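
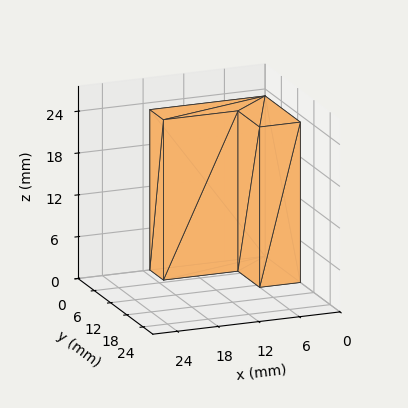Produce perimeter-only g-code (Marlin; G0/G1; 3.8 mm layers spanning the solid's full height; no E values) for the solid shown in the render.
Reading the render: the shape is an L-shaped prism: outer 17 × 13 mm, arm thicknesses ≈ 5 mm (horizontal) and 6 mm (vertical), extruded 23 mm in z (dimensions read to the nearest mm from the axis ticks). For the g-code, the solid's height is divided into equal slices at the stated Δz and each level perimeter traced with G1 moves after a G0 lift.

; perimeter-only toolpath
G21 ; units = mm
G90 ; absolute positioning
G28 ; home
; layer 1
G0 Z3.8
G0 X0.0 Y0.0
G1 X17.0 Y0.0
G1 X17.0 Y5.0
G1 X6.0 Y5.0
G1 X6.0 Y13.0
G1 X0.0 Y13.0
G1 X0.0 Y0.0
; layer 2
G0 Z7.7
G0 X0.0 Y0.0
G1 X17.0 Y0.0
G1 X17.0 Y5.0
G1 X6.0 Y5.0
G1 X6.0 Y13.0
G1 X0.0 Y13.0
G1 X0.0 Y0.0
; layer 3
G0 Z11.5
G0 X0.0 Y0.0
G1 X17.0 Y0.0
G1 X17.0 Y5.0
G1 X6.0 Y5.0
G1 X6.0 Y13.0
G1 X0.0 Y13.0
G1 X0.0 Y0.0
; layer 4
G0 Z15.3
G0 X0.0 Y0.0
G1 X17.0 Y0.0
G1 X17.0 Y5.0
G1 X6.0 Y5.0
G1 X6.0 Y13.0
G1 X0.0 Y13.0
G1 X0.0 Y0.0
; layer 5
G0 Z19.2
G0 X0.0 Y0.0
G1 X17.0 Y0.0
G1 X17.0 Y5.0
G1 X6.0 Y5.0
G1 X6.0 Y13.0
G1 X0.0 Y13.0
G1 X0.0 Y0.0
; layer 6
G0 Z23.0
G0 X0.0 Y0.0
G1 X17.0 Y0.0
G1 X17.0 Y5.0
G1 X6.0 Y5.0
G1 X6.0 Y13.0
G1 X0.0 Y13.0
G1 X0.0 Y0.0
M2 ; end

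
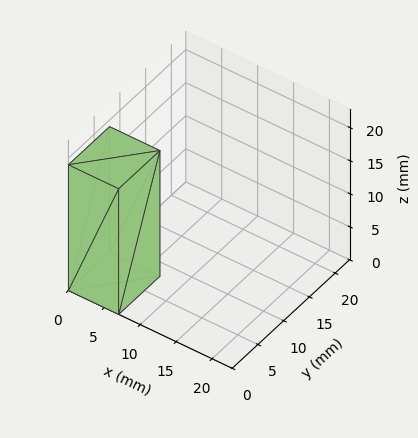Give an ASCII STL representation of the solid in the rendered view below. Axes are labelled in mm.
Reading the render: the shape is a rectangular box, roughly 7 × 8 mm footprint and 19 mm tall (dimensions read to the nearest mm from the axis ticks). For the STL, each face is triangulated and given an outward normal.

solid part
  facet normal 0.0000 0.0000 -1.0000
    outer loop
      vertex 7.0 8.0 0.0
      vertex 7.0 0.0 0.0
      vertex 0.0 0.0 0.0
    endloop
  endfacet
  facet normal 0.0000 0.0000 -1.0000
    outer loop
      vertex 0.0 8.0 0.0
      vertex 7.0 8.0 0.0
      vertex 0.0 0.0 0.0
    endloop
  endfacet
  facet normal 0.0000 0.0000 1.0000
    outer loop
      vertex 0.0 0.0 19.0
      vertex 7.0 0.0 19.0
      vertex 7.0 8.0 19.0
    endloop
  endfacet
  facet normal 0.0000 0.0000 1.0000
    outer loop
      vertex 0.0 0.0 19.0
      vertex 7.0 8.0 19.0
      vertex 0.0 8.0 19.0
    endloop
  endfacet
  facet normal 0.0000 -1.0000 0.0000
    outer loop
      vertex 0.0 0.0 0.0
      vertex 7.0 0.0 0.0
      vertex 7.0 0.0 19.0
    endloop
  endfacet
  facet normal 0.0000 -1.0000 0.0000
    outer loop
      vertex 0.0 0.0 0.0
      vertex 7.0 0.0 19.0
      vertex 0.0 0.0 19.0
    endloop
  endfacet
  facet normal 0.0000 1.0000 0.0000
    outer loop
      vertex 7.0 8.0 19.0
      vertex 7.0 8.0 0.0
      vertex 0.0 8.0 0.0
    endloop
  endfacet
  facet normal 0.0000 1.0000 0.0000
    outer loop
      vertex 0.0 8.0 19.0
      vertex 7.0 8.0 19.0
      vertex 0.0 8.0 0.0
    endloop
  endfacet
  facet normal -1.0000 0.0000 0.0000
    outer loop
      vertex 0.0 8.0 19.0
      vertex 0.0 8.0 0.0
      vertex 0.0 0.0 0.0
    endloop
  endfacet
  facet normal -1.0000 0.0000 0.0000
    outer loop
      vertex 0.0 0.0 19.0
      vertex 0.0 8.0 19.0
      vertex 0.0 0.0 0.0
    endloop
  endfacet
  facet normal 1.0000 0.0000 0.0000
    outer loop
      vertex 7.0 0.0 0.0
      vertex 7.0 8.0 0.0
      vertex 7.0 8.0 19.0
    endloop
  endfacet
  facet normal 1.0000 0.0000 0.0000
    outer loop
      vertex 7.0 0.0 0.0
      vertex 7.0 8.0 19.0
      vertex 7.0 0.0 19.0
    endloop
  endfacet
endsolid part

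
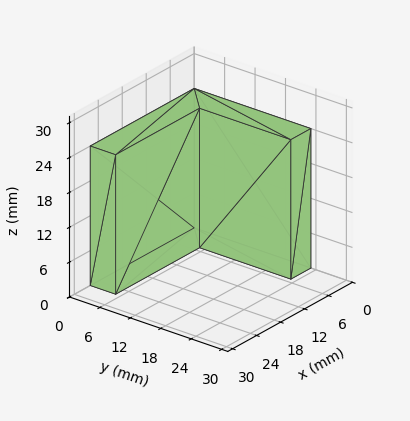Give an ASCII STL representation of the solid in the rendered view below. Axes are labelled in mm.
Reading the render: the shape is an L-shaped prism: outer 26 × 23 mm, arm thicknesses ≈ 5 mm (horizontal) and 5 mm (vertical), extruded 24 mm in z (dimensions read to the nearest mm from the axis ticks). For the STL, each face is triangulated and given an outward normal.

solid part
  facet normal 0.0000 0.0000 -1.0000
    outer loop
      vertex 26.00 5.00 0.00
      vertex 26.00 0.00 0.00
      vertex 0.00 0.00 0.00
    endloop
  endfacet
  facet normal 0.0000 0.0000 -1.0000
    outer loop
      vertex 5.00 5.00 0.00
      vertex 26.00 5.00 0.00
      vertex 0.00 0.00 0.00
    endloop
  endfacet
  facet normal 0.0000 0.0000 -1.0000
    outer loop
      vertex 5.00 23.00 0.00
      vertex 5.00 5.00 0.00
      vertex 0.00 0.00 0.00
    endloop
  endfacet
  facet normal 0.0000 0.0000 -1.0000
    outer loop
      vertex 0.00 23.00 0.00
      vertex 5.00 23.00 0.00
      vertex 0.00 0.00 0.00
    endloop
  endfacet
  facet normal 0.0000 0.0000 1.0000
    outer loop
      vertex 0.00 0.00 24.00
      vertex 26.00 0.00 24.00
      vertex 26.00 5.00 24.00
    endloop
  endfacet
  facet normal 0.0000 0.0000 1.0000
    outer loop
      vertex 0.00 0.00 24.00
      vertex 26.00 5.00 24.00
      vertex 5.00 5.00 24.00
    endloop
  endfacet
  facet normal 0.0000 0.0000 1.0000
    outer loop
      vertex 0.00 0.00 24.00
      vertex 5.00 5.00 24.00
      vertex 5.00 23.00 24.00
    endloop
  endfacet
  facet normal 0.0000 0.0000 1.0000
    outer loop
      vertex 0.00 0.00 24.00
      vertex 5.00 23.00 24.00
      vertex 0.00 23.00 24.00
    endloop
  endfacet
  facet normal 0.0000 -1.0000 0.0000
    outer loop
      vertex 0.00 0.00 0.00
      vertex 26.00 0.00 0.00
      vertex 26.00 0.00 24.00
    endloop
  endfacet
  facet normal 0.0000 -1.0000 0.0000
    outer loop
      vertex 0.00 0.00 0.00
      vertex 26.00 0.00 24.00
      vertex 0.00 0.00 24.00
    endloop
  endfacet
  facet normal 1.0000 0.0000 0.0000
    outer loop
      vertex 26.00 0.00 0.00
      vertex 26.00 5.00 0.00
      vertex 26.00 5.00 24.00
    endloop
  endfacet
  facet normal 1.0000 0.0000 0.0000
    outer loop
      vertex 26.00 0.00 0.00
      vertex 26.00 5.00 24.00
      vertex 26.00 0.00 24.00
    endloop
  endfacet
  facet normal 0.0000 1.0000 0.0000
    outer loop
      vertex 26.00 5.00 0.00
      vertex 5.00 5.00 0.00
      vertex 5.00 5.00 24.00
    endloop
  endfacet
  facet normal 0.0000 1.0000 0.0000
    outer loop
      vertex 26.00 5.00 0.00
      vertex 5.00 5.00 24.00
      vertex 26.00 5.00 24.00
    endloop
  endfacet
  facet normal 1.0000 0.0000 0.0000
    outer loop
      vertex 5.00 5.00 0.00
      vertex 5.00 23.00 0.00
      vertex 5.00 23.00 24.00
    endloop
  endfacet
  facet normal 1.0000 0.0000 0.0000
    outer loop
      vertex 5.00 5.00 0.00
      vertex 5.00 23.00 24.00
      vertex 5.00 5.00 24.00
    endloop
  endfacet
  facet normal 0.0000 1.0000 0.0000
    outer loop
      vertex 5.00 23.00 0.00
      vertex 0.00 23.00 0.00
      vertex 0.00 23.00 24.00
    endloop
  endfacet
  facet normal 0.0000 1.0000 0.0000
    outer loop
      vertex 5.00 23.00 0.00
      vertex 0.00 23.00 24.00
      vertex 5.00 23.00 24.00
    endloop
  endfacet
  facet normal -1.0000 0.0000 0.0000
    outer loop
      vertex 0.00 23.00 0.00
      vertex 0.00 0.00 0.00
      vertex 0.00 0.00 24.00
    endloop
  endfacet
  facet normal -1.0000 0.0000 0.0000
    outer loop
      vertex 0.00 23.00 0.00
      vertex 0.00 0.00 24.00
      vertex 0.00 23.00 24.00
    endloop
  endfacet
endsolid part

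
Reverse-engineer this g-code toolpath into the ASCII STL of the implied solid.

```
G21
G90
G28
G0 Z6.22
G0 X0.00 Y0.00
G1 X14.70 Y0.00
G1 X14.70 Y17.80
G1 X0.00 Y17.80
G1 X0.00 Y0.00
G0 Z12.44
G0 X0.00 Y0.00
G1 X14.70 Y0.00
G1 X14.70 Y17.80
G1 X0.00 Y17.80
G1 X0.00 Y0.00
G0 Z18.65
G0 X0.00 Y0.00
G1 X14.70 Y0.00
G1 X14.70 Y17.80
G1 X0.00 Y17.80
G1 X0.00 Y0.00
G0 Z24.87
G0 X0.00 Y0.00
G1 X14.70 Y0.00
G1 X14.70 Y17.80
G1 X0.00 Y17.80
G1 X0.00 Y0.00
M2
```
solid part
  facet normal 0.0000 0.0000 -1.0000
    outer loop
      vertex 14.70 17.80 0.00
      vertex 14.70 0.00 0.00
      vertex 0.00 0.00 0.00
    endloop
  endfacet
  facet normal 0.0000 0.0000 -1.0000
    outer loop
      vertex 0.00 17.80 0.00
      vertex 14.70 17.80 0.00
      vertex 0.00 0.00 0.00
    endloop
  endfacet
  facet normal 0.0000 0.0000 1.0000
    outer loop
      vertex 0.00 0.00 24.87
      vertex 14.70 0.00 24.87
      vertex 14.70 17.80 24.87
    endloop
  endfacet
  facet normal 0.0000 0.0000 1.0000
    outer loop
      vertex 0.00 0.00 24.87
      vertex 14.70 17.80 24.87
      vertex 0.00 17.80 24.87
    endloop
  endfacet
  facet normal 0.0000 -1.0000 0.0000
    outer loop
      vertex 0.00 0.00 0.00
      vertex 14.70 0.00 0.00
      vertex 14.70 0.00 24.87
    endloop
  endfacet
  facet normal 0.0000 -1.0000 0.0000
    outer loop
      vertex 0.00 0.00 0.00
      vertex 14.70 0.00 24.87
      vertex 0.00 0.00 24.87
    endloop
  endfacet
  facet normal 0.0000 1.0000 0.0000
    outer loop
      vertex 14.70 17.80 24.87
      vertex 14.70 17.80 0.00
      vertex 0.00 17.80 0.00
    endloop
  endfacet
  facet normal 0.0000 1.0000 0.0000
    outer loop
      vertex 0.00 17.80 24.87
      vertex 14.70 17.80 24.87
      vertex 0.00 17.80 0.00
    endloop
  endfacet
  facet normal -1.0000 0.0000 0.0000
    outer loop
      vertex 0.00 17.80 24.87
      vertex 0.00 17.80 0.00
      vertex 0.00 0.00 0.00
    endloop
  endfacet
  facet normal -1.0000 0.0000 0.0000
    outer loop
      vertex 0.00 0.00 24.87
      vertex 0.00 17.80 24.87
      vertex 0.00 0.00 0.00
    endloop
  endfacet
  facet normal 1.0000 0.0000 0.0000
    outer loop
      vertex 14.70 0.00 0.00
      vertex 14.70 17.80 0.00
      vertex 14.70 17.80 24.87
    endloop
  endfacet
  facet normal 1.0000 0.0000 0.0000
    outer loop
      vertex 14.70 0.00 0.00
      vertex 14.70 17.80 24.87
      vertex 14.70 0.00 24.87
    endloop
  endfacet
endsolid part

The G0 Z moves step by Δz≈6.22 mm. Every layer's G1 loop is the same polygon, so the solid is a straight extrusion of it from z=0 to z≈24.9. Closing with flat bottom and top caps and triangulating gives 12 facets — a rectangular box, roughly 14.7 × 17.8 mm footprint and 24.9 mm tall.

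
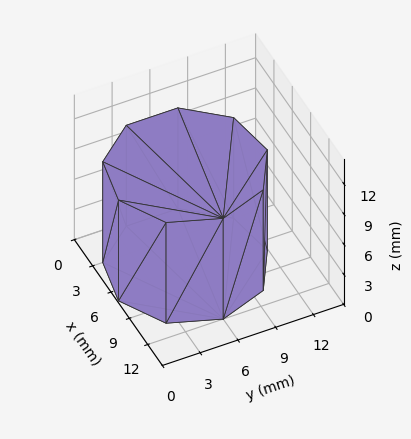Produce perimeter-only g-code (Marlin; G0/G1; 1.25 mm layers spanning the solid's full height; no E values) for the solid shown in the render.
Reading the render: the shape is a regular 9-sided prism (a cylinder approximated with 9 flat sides), circumscribed radius ≈ 6 mm, height ≈ 10 mm (dimensions read to the nearest mm from the axis ticks). For the g-code, the solid's height is divided into equal slices at the stated Δz and each level perimeter traced with G1 moves after a G0 lift.

; perimeter-only toolpath
G21 ; units = mm
G90 ; absolute positioning
G28 ; home
; layer 1
G0 Z1.25
G0 X12.00 Y6.00
G1 X10.60 Y9.86
G1 X7.04 Y11.91
G1 X3.00 Y11.20
G1 X0.36 Y8.05
G1 X0.36 Y3.95
G1 X3.00 Y0.80
G1 X7.04 Y0.09
G1 X10.60 Y2.14
G1 X12.00 Y6.00
; layer 2
G0 Z2.50
G0 X12.00 Y6.00
G1 X10.60 Y9.86
G1 X7.04 Y11.91
G1 X3.00 Y11.20
G1 X0.36 Y8.05
G1 X0.36 Y3.95
G1 X3.00 Y0.80
G1 X7.04 Y0.09
G1 X10.60 Y2.14
G1 X12.00 Y6.00
; layer 3
G0 Z3.75
G0 X12.00 Y6.00
G1 X10.60 Y9.86
G1 X7.04 Y11.91
G1 X3.00 Y11.20
G1 X0.36 Y8.05
G1 X0.36 Y3.95
G1 X3.00 Y0.80
G1 X7.04 Y0.09
G1 X10.60 Y2.14
G1 X12.00 Y6.00
; layer 4
G0 Z5.00
G0 X12.00 Y6.00
G1 X10.60 Y9.86
G1 X7.04 Y11.91
G1 X3.00 Y11.20
G1 X0.36 Y8.05
G1 X0.36 Y3.95
G1 X3.00 Y0.80
G1 X7.04 Y0.09
G1 X10.60 Y2.14
G1 X12.00 Y6.00
; layer 5
G0 Z6.25
G0 X12.00 Y6.00
G1 X10.60 Y9.86
G1 X7.04 Y11.91
G1 X3.00 Y11.20
G1 X0.36 Y8.05
G1 X0.36 Y3.95
G1 X3.00 Y0.80
G1 X7.04 Y0.09
G1 X10.60 Y2.14
G1 X12.00 Y6.00
; layer 6
G0 Z7.50
G0 X12.00 Y6.00
G1 X10.60 Y9.86
G1 X7.04 Y11.91
G1 X3.00 Y11.20
G1 X0.36 Y8.05
G1 X0.36 Y3.95
G1 X3.00 Y0.80
G1 X7.04 Y0.09
G1 X10.60 Y2.14
G1 X12.00 Y6.00
; layer 7
G0 Z8.75
G0 X12.00 Y6.00
G1 X10.60 Y9.86
G1 X7.04 Y11.91
G1 X3.00 Y11.20
G1 X0.36 Y8.05
G1 X0.36 Y3.95
G1 X3.00 Y0.80
G1 X7.04 Y0.09
G1 X10.60 Y2.14
G1 X12.00 Y6.00
; layer 8
G0 Z10.00
G0 X12.00 Y6.00
G1 X10.60 Y9.86
G1 X7.04 Y11.91
G1 X3.00 Y11.20
G1 X0.36 Y8.05
G1 X0.36 Y3.95
G1 X3.00 Y0.80
G1 X7.04 Y0.09
G1 X10.60 Y2.14
G1 X12.00 Y6.00
M2 ; end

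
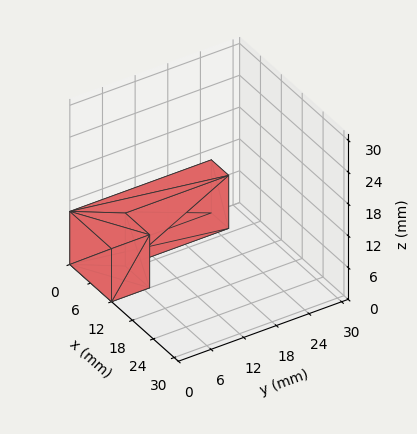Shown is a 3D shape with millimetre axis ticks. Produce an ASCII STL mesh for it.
Reading the render: the shape is an L-shaped prism: outer 12 × 26 mm, arm thicknesses ≈ 7 mm (horizontal) and 5 mm (vertical), extruded 10 mm in z (dimensions read to the nearest mm from the axis ticks). For the STL, each face is triangulated and given an outward normal.

solid part
  facet normal 0.0000 0.0000 -1.0000
    outer loop
      vertex 12.0 7.0 0.0
      vertex 12.0 0.0 0.0
      vertex 0.0 0.0 0.0
    endloop
  endfacet
  facet normal 0.0000 0.0000 -1.0000
    outer loop
      vertex 5.0 7.0 0.0
      vertex 12.0 7.0 0.0
      vertex 0.0 0.0 0.0
    endloop
  endfacet
  facet normal 0.0000 0.0000 -1.0000
    outer loop
      vertex 5.0 26.0 0.0
      vertex 5.0 7.0 0.0
      vertex 0.0 0.0 0.0
    endloop
  endfacet
  facet normal 0.0000 0.0000 -1.0000
    outer loop
      vertex 0.0 26.0 0.0
      vertex 5.0 26.0 0.0
      vertex 0.0 0.0 0.0
    endloop
  endfacet
  facet normal 0.0000 0.0000 1.0000
    outer loop
      vertex 0.0 0.0 10.0
      vertex 12.0 0.0 10.0
      vertex 12.0 7.0 10.0
    endloop
  endfacet
  facet normal 0.0000 0.0000 1.0000
    outer loop
      vertex 0.0 0.0 10.0
      vertex 12.0 7.0 10.0
      vertex 5.0 7.0 10.0
    endloop
  endfacet
  facet normal 0.0000 0.0000 1.0000
    outer loop
      vertex 0.0 0.0 10.0
      vertex 5.0 7.0 10.0
      vertex 5.0 26.0 10.0
    endloop
  endfacet
  facet normal 0.0000 0.0000 1.0000
    outer loop
      vertex 0.0 0.0 10.0
      vertex 5.0 26.0 10.0
      vertex 0.0 26.0 10.0
    endloop
  endfacet
  facet normal 0.0000 -1.0000 0.0000
    outer loop
      vertex 0.0 0.0 0.0
      vertex 12.0 0.0 0.0
      vertex 12.0 0.0 10.0
    endloop
  endfacet
  facet normal 0.0000 -1.0000 0.0000
    outer loop
      vertex 0.0 0.0 0.0
      vertex 12.0 0.0 10.0
      vertex 0.0 0.0 10.0
    endloop
  endfacet
  facet normal 1.0000 0.0000 0.0000
    outer loop
      vertex 12.0 0.0 0.0
      vertex 12.0 7.0 0.0
      vertex 12.0 7.0 10.0
    endloop
  endfacet
  facet normal 1.0000 0.0000 0.0000
    outer loop
      vertex 12.0 0.0 0.0
      vertex 12.0 7.0 10.0
      vertex 12.0 0.0 10.0
    endloop
  endfacet
  facet normal 0.0000 1.0000 0.0000
    outer loop
      vertex 12.0 7.0 0.0
      vertex 5.0 7.0 0.0
      vertex 5.0 7.0 10.0
    endloop
  endfacet
  facet normal 0.0000 1.0000 0.0000
    outer loop
      vertex 12.0 7.0 0.0
      vertex 5.0 7.0 10.0
      vertex 12.0 7.0 10.0
    endloop
  endfacet
  facet normal 1.0000 0.0000 0.0000
    outer loop
      vertex 5.0 7.0 0.0
      vertex 5.0 26.0 0.0
      vertex 5.0 26.0 10.0
    endloop
  endfacet
  facet normal 1.0000 0.0000 0.0000
    outer loop
      vertex 5.0 7.0 0.0
      vertex 5.0 26.0 10.0
      vertex 5.0 7.0 10.0
    endloop
  endfacet
  facet normal 0.0000 1.0000 0.0000
    outer loop
      vertex 5.0 26.0 0.0
      vertex 0.0 26.0 0.0
      vertex 0.0 26.0 10.0
    endloop
  endfacet
  facet normal 0.0000 1.0000 0.0000
    outer loop
      vertex 5.0 26.0 0.0
      vertex 0.0 26.0 10.0
      vertex 5.0 26.0 10.0
    endloop
  endfacet
  facet normal -1.0000 0.0000 0.0000
    outer loop
      vertex 0.0 26.0 0.0
      vertex 0.0 0.0 0.0
      vertex 0.0 0.0 10.0
    endloop
  endfacet
  facet normal -1.0000 0.0000 0.0000
    outer loop
      vertex 0.0 26.0 0.0
      vertex 0.0 0.0 10.0
      vertex 0.0 26.0 10.0
    endloop
  endfacet
endsolid part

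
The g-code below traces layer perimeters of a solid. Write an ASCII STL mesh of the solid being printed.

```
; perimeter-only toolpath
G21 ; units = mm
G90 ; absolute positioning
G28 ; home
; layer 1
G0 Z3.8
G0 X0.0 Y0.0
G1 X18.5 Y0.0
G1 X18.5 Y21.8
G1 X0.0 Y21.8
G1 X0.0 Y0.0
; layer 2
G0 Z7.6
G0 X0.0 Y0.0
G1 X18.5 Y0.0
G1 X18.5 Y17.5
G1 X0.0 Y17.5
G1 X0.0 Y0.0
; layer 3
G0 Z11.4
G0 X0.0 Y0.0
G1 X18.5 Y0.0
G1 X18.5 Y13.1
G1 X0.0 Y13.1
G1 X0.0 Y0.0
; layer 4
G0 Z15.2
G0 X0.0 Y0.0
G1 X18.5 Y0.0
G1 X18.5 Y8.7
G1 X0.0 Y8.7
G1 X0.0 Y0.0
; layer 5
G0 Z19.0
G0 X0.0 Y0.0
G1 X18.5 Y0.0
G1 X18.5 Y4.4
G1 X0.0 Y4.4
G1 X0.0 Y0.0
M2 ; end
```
solid part
  facet normal 0.0000 0.0000 -1.0000
    outer loop
      vertex 18.5 26.2 0.0
      vertex 18.5 0.0 0.0
      vertex 0.0 0.0 0.0
    endloop
  endfacet
  facet normal 0.0000 0.0000 -1.0000
    outer loop
      vertex 0.0 26.2 0.0
      vertex 18.5 26.2 0.0
      vertex 0.0 0.0 0.0
    endloop
  endfacet
  facet normal 0.0000 -1.0000 0.0000
    outer loop
      vertex 0.0 0.0 0.0
      vertex 18.5 0.0 0.0
      vertex 18.5 0.0 22.8
    endloop
  endfacet
  facet normal 0.0000 -1.0000 0.0000
    outer loop
      vertex 0.0 0.0 0.0
      vertex 18.5 0.0 22.8
      vertex 0.0 0.0 22.8
    endloop
  endfacet
  facet normal 0.0000 0.6565 0.7544
    outer loop
      vertex 0.0 0.0 22.8
      vertex 18.5 0.0 22.8
      vertex 18.5 26.2 0.0
    endloop
  endfacet
  facet normal 0.0000 0.6565 0.7544
    outer loop
      vertex 0.0 0.0 22.8
      vertex 18.5 26.2 0.0
      vertex 0.0 26.2 0.0
    endloop
  endfacet
  facet normal -1.0000 0.0000 0.0000
    outer loop
      vertex 0.0 0.0 22.8
      vertex 0.0 26.2 0.0
      vertex 0.0 0.0 0.0
    endloop
  endfacet
  facet normal 1.0000 0.0000 0.0000
    outer loop
      vertex 18.5 0.0 0.0
      vertex 18.5 26.2 0.0
      vertex 18.5 0.0 22.8
    endloop
  endfacet
endsolid part

The G0 Z moves step by Δz≈3.8 mm. The G1 loops shrink linearly with z, so the solid tapers from its base footprint up to z≈22.8. Closing with a flat bottom cap and the tapered top and triangulating gives 8 facets — a wedge (ramp): 18.5 × 26.2 mm base, rising to 22.8 mm along the y=0 edge and sloping linearly to z=0 at y=26.2.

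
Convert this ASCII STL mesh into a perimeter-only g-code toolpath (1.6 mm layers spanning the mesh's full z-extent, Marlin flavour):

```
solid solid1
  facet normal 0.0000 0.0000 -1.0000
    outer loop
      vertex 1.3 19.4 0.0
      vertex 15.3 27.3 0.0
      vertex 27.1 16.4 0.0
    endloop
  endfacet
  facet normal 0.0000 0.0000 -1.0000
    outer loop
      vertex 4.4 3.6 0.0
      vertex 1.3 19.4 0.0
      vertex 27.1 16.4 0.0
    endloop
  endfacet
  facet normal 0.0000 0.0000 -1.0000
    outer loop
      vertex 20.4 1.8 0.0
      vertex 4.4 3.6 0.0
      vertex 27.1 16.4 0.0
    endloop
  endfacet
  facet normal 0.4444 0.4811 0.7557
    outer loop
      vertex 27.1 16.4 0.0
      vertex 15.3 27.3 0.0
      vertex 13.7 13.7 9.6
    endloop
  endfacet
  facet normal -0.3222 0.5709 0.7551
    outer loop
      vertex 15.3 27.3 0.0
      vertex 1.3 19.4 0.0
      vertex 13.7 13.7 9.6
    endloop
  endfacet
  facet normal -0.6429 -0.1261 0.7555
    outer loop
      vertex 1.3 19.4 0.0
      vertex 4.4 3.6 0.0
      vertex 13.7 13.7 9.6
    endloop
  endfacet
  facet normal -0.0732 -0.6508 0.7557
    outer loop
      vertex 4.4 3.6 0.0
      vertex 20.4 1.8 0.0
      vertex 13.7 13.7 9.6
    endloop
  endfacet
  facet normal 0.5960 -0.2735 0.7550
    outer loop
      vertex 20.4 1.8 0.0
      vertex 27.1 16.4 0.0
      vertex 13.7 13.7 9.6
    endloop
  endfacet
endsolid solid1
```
; perimeter-only toolpath
G21 ; units = mm
G90 ; absolute positioning
G28 ; home
; layer 1
G0 Z1.6
G0 X24.9 Y15.9
G1 X15.0 Y25.0
G1 X3.4 Y18.4
G1 X5.9 Y5.3
G1 X19.3 Y3.8
G1 X24.9 Y15.9
; layer 2
G0 Z3.2
G0 X22.6 Y15.5
G1 X14.8 Y22.8
G1 X5.4 Y17.5
G1 X7.5 Y7.0
G1 X18.2 Y5.8
G1 X22.6 Y15.5
; layer 3
G0 Z4.8
G0 X20.4 Y15.0
G1 X14.5 Y20.5
G1 X7.5 Y16.5
G1 X9.1 Y8.7
G1 X17.0 Y7.8
G1 X20.4 Y15.0
; layer 4
G0 Z6.4
G0 X18.2 Y14.6
G1 X14.2 Y18.2
G1 X9.6 Y15.6
G1 X10.6 Y10.3
G1 X15.9 Y9.7
G1 X18.2 Y14.6
; layer 5
G0 Z8.0
G0 X15.9 Y14.1
G1 X14.0 Y16.0
G1 X11.6 Y14.6
G1 X12.1 Y12.0
G1 X14.8 Y11.7
G1 X15.9 Y14.1
M2 ; end

The solid is a regular 5-sided pyramid, base circumscribed radius ≈ 13.7 mm, apex at z ≈ 9.6 mm. Slicing at Δz = 1.6 mm — 6 equal slices spanning the solid's height, so layer i sits at z = i·h/6 — gives 5 non-empty perimeters. Each is a 5-segment closed polygon; G0 lifts to the layer z and rapids to the start vertex, then G1 traces the edges. The cross-section shrinks linearly with z (the slice at the apex is degenerate and omitted).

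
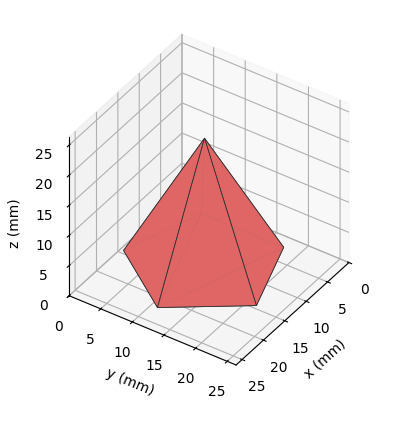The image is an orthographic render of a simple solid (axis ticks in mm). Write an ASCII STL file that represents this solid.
Reading the render: the shape is a regular 5-sided pyramid, base circumscribed radius ≈ 11 mm, apex at z ≈ 21 mm (dimensions read to the nearest mm from the axis ticks). For the STL, each face is triangulated and given an outward normal.

solid part
  facet normal 0.0000 0.0000 -1.0000
    outer loop
      vertex 2.1 17.5 0.0
      vertex 14.4 21.5 0.0
      vertex 22.0 11.0 0.0
    endloop
  endfacet
  facet normal 0.0000 0.0000 -1.0000
    outer loop
      vertex 2.1 4.5 0.0
      vertex 2.1 17.5 0.0
      vertex 22.0 11.0 0.0
    endloop
  endfacet
  facet normal 0.0000 0.0000 -1.0000
    outer loop
      vertex 14.4 0.5 0.0
      vertex 2.1 4.5 0.0
      vertex 22.0 11.0 0.0
    endloop
  endfacet
  facet normal 0.7457 0.5398 0.3906
    outer loop
      vertex 22.0 11.0 0.0
      vertex 14.4 21.5 0.0
      vertex 11.0 11.0 21.0
    endloop
  endfacet
  facet normal -0.2846 0.8751 0.3915
    outer loop
      vertex 14.4 21.5 0.0
      vertex 2.1 17.5 0.0
      vertex 11.0 11.0 21.0
    endloop
  endfacet
  facet normal -0.9207 0.0000 0.3902
    outer loop
      vertex 2.1 17.5 0.0
      vertex 2.1 4.5 0.0
      vertex 11.0 11.0 21.0
    endloop
  endfacet
  facet normal -0.2846 -0.8751 0.3915
    outer loop
      vertex 2.1 4.5 0.0
      vertex 14.4 0.5 0.0
      vertex 11.0 11.0 21.0
    endloop
  endfacet
  facet normal 0.7457 -0.5398 0.3906
    outer loop
      vertex 14.4 0.5 0.0
      vertex 22.0 11.0 0.0
      vertex 11.0 11.0 21.0
    endloop
  endfacet
endsolid part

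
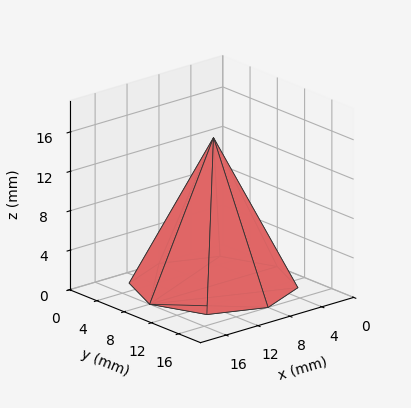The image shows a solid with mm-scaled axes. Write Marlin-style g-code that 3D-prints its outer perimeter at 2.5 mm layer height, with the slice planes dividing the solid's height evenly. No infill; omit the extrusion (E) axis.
Reading the render: the shape is a regular 8-sided pyramid, base circumscribed radius ≈ 8 mm, apex at z ≈ 15 mm (dimensions read to the nearest mm from the axis ticks). For the g-code, the solid's height is divided into equal slices at the stated Δz and each level perimeter traced with G1 moves after a G0 lift.

; perimeter-only toolpath
G21 ; units = mm
G90 ; absolute positioning
G28 ; home
; layer 1
G0 Z2.5
G0 X14.7 Y8.0
G1 X12.8 Y12.8
G1 X8.0 Y14.7
G1 X3.2 Y12.8
G1 X1.3 Y8.0
G1 X3.2 Y3.2
G1 X8.0 Y1.3
G1 X12.8 Y3.2
G1 X14.7 Y8.0
; layer 2
G0 Z5.0
G0 X13.3 Y8.0
G1 X11.8 Y11.8
G1 X8.0 Y13.3
G1 X4.2 Y11.8
G1 X2.7 Y8.0
G1 X4.2 Y4.2
G1 X8.0 Y2.7
G1 X11.8 Y4.2
G1 X13.3 Y8.0
; layer 3
G0 Z7.5
G0 X12.0 Y8.0
G1 X10.8 Y10.8
G1 X8.0 Y12.0
G1 X5.2 Y10.8
G1 X4.0 Y8.0
G1 X5.2 Y5.2
G1 X8.0 Y4.0
G1 X10.8 Y5.2
G1 X12.0 Y8.0
; layer 4
G0 Z10.0
G0 X10.7 Y8.0
G1 X9.9 Y9.9
G1 X8.0 Y10.7
G1 X6.1 Y9.9
G1 X5.3 Y8.0
G1 X6.1 Y6.1
G1 X8.0 Y5.3
G1 X9.9 Y6.1
G1 X10.7 Y8.0
; layer 5
G0 Z12.5
G0 X9.3 Y8.0
G1 X8.9 Y8.9
G1 X8.0 Y9.3
G1 X7.0 Y8.9
G1 X6.7 Y8.0
G1 X7.0 Y7.0
G1 X8.0 Y6.7
G1 X8.9 Y7.0
G1 X9.3 Y8.0
M2 ; end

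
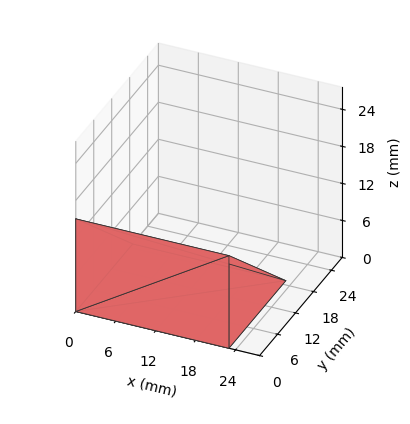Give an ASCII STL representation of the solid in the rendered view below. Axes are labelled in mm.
Reading the render: the shape is a wedge (ramp): 23 × 19 mm base, rising to 15 mm along the y=0 edge and sloping linearly to z=0 at y=19 (dimensions read to the nearest mm from the axis ticks). For the STL, each face is triangulated and given an outward normal.

solid part
  facet normal 0.0000 0.0000 -1.0000
    outer loop
      vertex 23.0 19.0 0.0
      vertex 23.0 0.0 0.0
      vertex 0.0 0.0 0.0
    endloop
  endfacet
  facet normal 0.0000 0.0000 -1.0000
    outer loop
      vertex 0.0 19.0 0.0
      vertex 23.0 19.0 0.0
      vertex 0.0 0.0 0.0
    endloop
  endfacet
  facet normal 0.0000 -1.0000 0.0000
    outer loop
      vertex 0.0 0.0 0.0
      vertex 23.0 0.0 0.0
      vertex 23.0 0.0 15.0
    endloop
  endfacet
  facet normal 0.0000 -1.0000 0.0000
    outer loop
      vertex 0.0 0.0 0.0
      vertex 23.0 0.0 15.0
      vertex 0.0 0.0 15.0
    endloop
  endfacet
  facet normal 0.0000 0.6196 0.7849
    outer loop
      vertex 0.0 0.0 15.0
      vertex 23.0 0.0 15.0
      vertex 23.0 19.0 0.0
    endloop
  endfacet
  facet normal 0.0000 0.6196 0.7849
    outer loop
      vertex 0.0 0.0 15.0
      vertex 23.0 19.0 0.0
      vertex 0.0 19.0 0.0
    endloop
  endfacet
  facet normal -1.0000 0.0000 0.0000
    outer loop
      vertex 0.0 0.0 15.0
      vertex 0.0 19.0 0.0
      vertex 0.0 0.0 0.0
    endloop
  endfacet
  facet normal 1.0000 0.0000 0.0000
    outer loop
      vertex 23.0 0.0 0.0
      vertex 23.0 19.0 0.0
      vertex 23.0 0.0 15.0
    endloop
  endfacet
endsolid part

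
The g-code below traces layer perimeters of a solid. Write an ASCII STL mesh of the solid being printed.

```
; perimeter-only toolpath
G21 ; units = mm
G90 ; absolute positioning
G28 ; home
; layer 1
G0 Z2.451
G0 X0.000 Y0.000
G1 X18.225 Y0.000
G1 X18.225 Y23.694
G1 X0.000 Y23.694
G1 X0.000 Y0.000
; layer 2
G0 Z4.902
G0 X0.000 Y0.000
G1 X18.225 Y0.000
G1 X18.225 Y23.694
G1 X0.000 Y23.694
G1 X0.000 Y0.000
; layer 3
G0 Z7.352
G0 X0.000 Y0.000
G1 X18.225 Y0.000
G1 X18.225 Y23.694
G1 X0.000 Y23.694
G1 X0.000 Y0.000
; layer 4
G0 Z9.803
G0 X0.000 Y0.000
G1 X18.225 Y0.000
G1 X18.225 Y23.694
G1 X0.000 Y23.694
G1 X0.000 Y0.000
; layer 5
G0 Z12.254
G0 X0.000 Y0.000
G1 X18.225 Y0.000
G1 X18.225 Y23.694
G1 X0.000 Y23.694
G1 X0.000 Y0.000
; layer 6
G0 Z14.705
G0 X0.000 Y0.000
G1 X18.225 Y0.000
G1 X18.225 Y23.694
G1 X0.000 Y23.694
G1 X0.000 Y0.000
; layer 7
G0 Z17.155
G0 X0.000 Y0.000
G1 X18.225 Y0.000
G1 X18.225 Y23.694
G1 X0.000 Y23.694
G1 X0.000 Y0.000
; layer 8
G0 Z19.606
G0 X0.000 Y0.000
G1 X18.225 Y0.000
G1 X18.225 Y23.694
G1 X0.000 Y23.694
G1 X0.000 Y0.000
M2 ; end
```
solid part
  facet normal 0.0000 0.0000 -1.0000
    outer loop
      vertex 18.225 23.694 0.000
      vertex 18.225 0.000 0.000
      vertex 0.000 0.000 0.000
    endloop
  endfacet
  facet normal 0.0000 0.0000 -1.0000
    outer loop
      vertex 0.000 23.694 0.000
      vertex 18.225 23.694 0.000
      vertex 0.000 0.000 0.000
    endloop
  endfacet
  facet normal 0.0000 0.0000 1.0000
    outer loop
      vertex 0.000 0.000 19.606
      vertex 18.225 0.000 19.606
      vertex 18.225 23.694 19.606
    endloop
  endfacet
  facet normal 0.0000 0.0000 1.0000
    outer loop
      vertex 0.000 0.000 19.606
      vertex 18.225 23.694 19.606
      vertex 0.000 23.694 19.606
    endloop
  endfacet
  facet normal 0.0000 -1.0000 0.0000
    outer loop
      vertex 0.000 0.000 0.000
      vertex 18.225 0.000 0.000
      vertex 18.225 0.000 19.606
    endloop
  endfacet
  facet normal 0.0000 -1.0000 0.0000
    outer loop
      vertex 0.000 0.000 0.000
      vertex 18.225 0.000 19.606
      vertex 0.000 0.000 19.606
    endloop
  endfacet
  facet normal 0.0000 1.0000 0.0000
    outer loop
      vertex 18.225 23.694 19.606
      vertex 18.225 23.694 0.000
      vertex 0.000 23.694 0.000
    endloop
  endfacet
  facet normal 0.0000 1.0000 0.0000
    outer loop
      vertex 0.000 23.694 19.606
      vertex 18.225 23.694 19.606
      vertex 0.000 23.694 0.000
    endloop
  endfacet
  facet normal -1.0000 0.0000 0.0000
    outer loop
      vertex 0.000 23.694 19.606
      vertex 0.000 23.694 0.000
      vertex 0.000 0.000 0.000
    endloop
  endfacet
  facet normal -1.0000 0.0000 0.0000
    outer loop
      vertex 0.000 0.000 19.606
      vertex 0.000 23.694 19.606
      vertex 0.000 0.000 0.000
    endloop
  endfacet
  facet normal 1.0000 0.0000 0.0000
    outer loop
      vertex 18.225 0.000 0.000
      vertex 18.225 23.694 0.000
      vertex 18.225 23.694 19.606
    endloop
  endfacet
  facet normal 1.0000 0.0000 0.0000
    outer loop
      vertex 18.225 0.000 0.000
      vertex 18.225 23.694 19.606
      vertex 18.225 0.000 19.606
    endloop
  endfacet
endsolid part

The G0 Z moves step by Δz≈2.451 mm. Every layer's G1 loop is the same polygon, so the solid is a straight extrusion of it from z=0 to z≈19.6. Closing with flat bottom and top caps and triangulating gives 12 facets — a rectangular box, roughly 18.2 × 23.7 mm footprint and 19.6 mm tall.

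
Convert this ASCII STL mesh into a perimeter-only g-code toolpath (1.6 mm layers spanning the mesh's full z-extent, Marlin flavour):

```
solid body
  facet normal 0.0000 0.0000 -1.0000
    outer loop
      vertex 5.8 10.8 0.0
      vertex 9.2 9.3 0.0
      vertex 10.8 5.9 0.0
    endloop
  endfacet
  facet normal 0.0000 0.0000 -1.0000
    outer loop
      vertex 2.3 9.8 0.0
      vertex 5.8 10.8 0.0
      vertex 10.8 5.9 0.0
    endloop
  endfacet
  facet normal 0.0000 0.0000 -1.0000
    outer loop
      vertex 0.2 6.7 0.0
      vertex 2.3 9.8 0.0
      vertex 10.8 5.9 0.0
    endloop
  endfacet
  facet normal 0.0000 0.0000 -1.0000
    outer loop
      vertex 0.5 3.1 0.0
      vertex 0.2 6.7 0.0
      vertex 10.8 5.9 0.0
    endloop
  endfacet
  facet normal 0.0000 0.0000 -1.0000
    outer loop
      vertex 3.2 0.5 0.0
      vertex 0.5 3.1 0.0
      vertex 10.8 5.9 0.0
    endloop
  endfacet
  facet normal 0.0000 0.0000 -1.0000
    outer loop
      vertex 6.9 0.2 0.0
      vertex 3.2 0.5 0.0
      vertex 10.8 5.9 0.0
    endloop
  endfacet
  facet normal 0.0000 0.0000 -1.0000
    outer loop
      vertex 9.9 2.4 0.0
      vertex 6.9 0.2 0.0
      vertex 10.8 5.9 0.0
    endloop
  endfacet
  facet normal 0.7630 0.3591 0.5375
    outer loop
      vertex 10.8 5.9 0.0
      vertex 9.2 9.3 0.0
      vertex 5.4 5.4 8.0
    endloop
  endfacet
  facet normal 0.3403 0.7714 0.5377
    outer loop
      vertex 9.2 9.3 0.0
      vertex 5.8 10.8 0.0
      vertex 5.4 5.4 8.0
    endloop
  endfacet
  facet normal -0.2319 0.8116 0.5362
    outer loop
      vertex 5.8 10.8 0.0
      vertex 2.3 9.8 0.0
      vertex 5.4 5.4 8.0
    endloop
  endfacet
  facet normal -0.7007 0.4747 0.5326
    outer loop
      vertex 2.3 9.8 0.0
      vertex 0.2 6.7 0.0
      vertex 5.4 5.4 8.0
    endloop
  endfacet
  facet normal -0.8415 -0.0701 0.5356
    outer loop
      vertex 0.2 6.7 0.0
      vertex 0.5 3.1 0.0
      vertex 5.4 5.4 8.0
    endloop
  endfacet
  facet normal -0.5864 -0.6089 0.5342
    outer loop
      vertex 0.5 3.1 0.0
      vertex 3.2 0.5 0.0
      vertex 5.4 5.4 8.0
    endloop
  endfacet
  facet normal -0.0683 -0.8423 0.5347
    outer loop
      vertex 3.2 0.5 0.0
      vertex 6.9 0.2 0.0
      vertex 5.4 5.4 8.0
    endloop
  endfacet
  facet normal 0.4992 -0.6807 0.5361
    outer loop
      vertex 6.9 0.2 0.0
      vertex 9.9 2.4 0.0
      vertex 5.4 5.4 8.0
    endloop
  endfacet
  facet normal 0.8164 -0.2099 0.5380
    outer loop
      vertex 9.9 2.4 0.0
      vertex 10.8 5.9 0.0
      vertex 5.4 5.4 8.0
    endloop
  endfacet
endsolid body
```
; perimeter-only toolpath
G21 ; units = mm
G90 ; absolute positioning
G28 ; home
; layer 1
G0 Z1.6
G0 X9.7 Y5.8
G1 X8.4 Y8.5
G1 X5.7 Y9.7
G1 X2.9 Y8.9
G1 X1.2 Y6.4
G1 X1.5 Y3.6
G1 X3.6 Y1.5
G1 X6.6 Y1.2
G1 X9.0 Y3.0
G1 X9.7 Y5.8
; layer 2
G0 Z3.2
G0 X8.6 Y5.7
G1 X7.7 Y7.7
G1 X5.6 Y8.6
G1 X3.5 Y8.0
G1 X2.3 Y6.2
G1 X2.5 Y4.0
G1 X4.1 Y2.5
G1 X6.3 Y2.3
G1 X8.1 Y3.6
G1 X8.6 Y5.7
; layer 3
G0 Z4.8
G0 X7.6 Y5.6
G1 X6.9 Y7.0
G1 X5.6 Y7.6
G1 X4.2 Y7.2
G1 X3.3 Y5.9
G1 X3.4 Y4.5
G1 X4.5 Y3.4
G1 X6.0 Y3.3
G1 X7.2 Y4.2
G1 X7.6 Y5.6
; layer 4
G0 Z6.4
G0 X6.5 Y5.5
G1 X6.2 Y6.2
G1 X5.5 Y6.5
G1 X4.8 Y6.3
G1 X4.4 Y5.7
G1 X4.4 Y4.9
G1 X5.0 Y4.4
G1 X5.7 Y4.4
G1 X6.3 Y4.8
G1 X6.5 Y5.5
M2 ; end

The solid is a regular 9-sided pyramid, base circumscribed radius ≈ 5.4 mm, apex at z ≈ 8 mm. Slicing at Δz = 1.6 mm — 5 equal slices spanning the solid's height, so layer i sits at z = i·h/5 — gives 4 non-empty perimeters. Each is a 9-segment closed polygon; G0 lifts to the layer z and rapids to the start vertex, then G1 traces the edges. The cross-section shrinks linearly with z (the slice at the apex is degenerate and omitted).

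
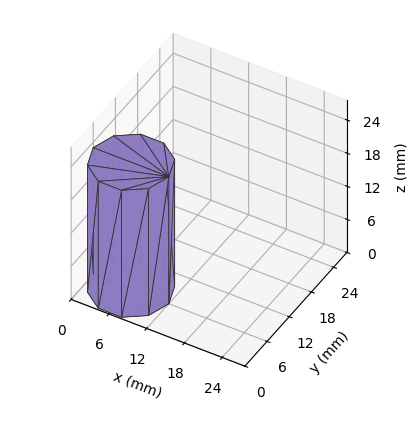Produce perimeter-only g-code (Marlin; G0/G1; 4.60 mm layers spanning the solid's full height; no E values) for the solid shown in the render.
Reading the render: the shape is a regular 10-sided prism (a cylinder approximated with 10 flat sides), circumscribed radius ≈ 6 mm, height ≈ 23 mm (dimensions read to the nearest mm from the axis ticks). For the g-code, the solid's height is divided into equal slices at the stated Δz and each level perimeter traced with G1 moves after a G0 lift.

; perimeter-only toolpath
G21 ; units = mm
G90 ; absolute positioning
G28 ; home
; layer 1
G0 Z4.60
G0 X12.00 Y6.00
G1 X10.85 Y9.53
G1 X7.85 Y11.71
G1 X4.15 Y11.71
G1 X1.15 Y9.53
G1 X0.00 Y6.00
G1 X1.15 Y2.47
G1 X4.15 Y0.29
G1 X7.85 Y0.29
G1 X10.85 Y2.47
G1 X12.00 Y6.00
; layer 2
G0 Z9.20
G0 X12.00 Y6.00
G1 X10.85 Y9.53
G1 X7.85 Y11.71
G1 X4.15 Y11.71
G1 X1.15 Y9.53
G1 X0.00 Y6.00
G1 X1.15 Y2.47
G1 X4.15 Y0.29
G1 X7.85 Y0.29
G1 X10.85 Y2.47
G1 X12.00 Y6.00
; layer 3
G0 Z13.80
G0 X12.00 Y6.00
G1 X10.85 Y9.53
G1 X7.85 Y11.71
G1 X4.15 Y11.71
G1 X1.15 Y9.53
G1 X0.00 Y6.00
G1 X1.15 Y2.47
G1 X4.15 Y0.29
G1 X7.85 Y0.29
G1 X10.85 Y2.47
G1 X12.00 Y6.00
; layer 4
G0 Z18.40
G0 X12.00 Y6.00
G1 X10.85 Y9.53
G1 X7.85 Y11.71
G1 X4.15 Y11.71
G1 X1.15 Y9.53
G1 X0.00 Y6.00
G1 X1.15 Y2.47
G1 X4.15 Y0.29
G1 X7.85 Y0.29
G1 X10.85 Y2.47
G1 X12.00 Y6.00
; layer 5
G0 Z23.00
G0 X12.00 Y6.00
G1 X10.85 Y9.53
G1 X7.85 Y11.71
G1 X4.15 Y11.71
G1 X1.15 Y9.53
G1 X0.00 Y6.00
G1 X1.15 Y2.47
G1 X4.15 Y0.29
G1 X7.85 Y0.29
G1 X10.85 Y2.47
G1 X12.00 Y6.00
M2 ; end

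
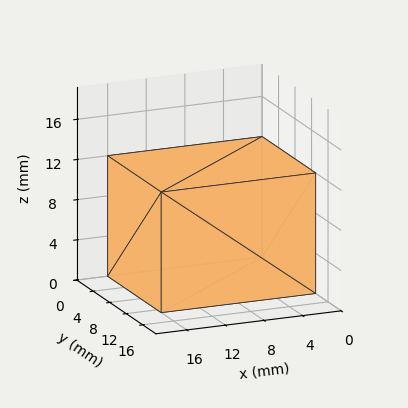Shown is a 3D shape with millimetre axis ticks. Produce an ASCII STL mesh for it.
Reading the render: the shape is a rectangular box, roughly 16 × 13 mm footprint and 12 mm tall (dimensions read to the nearest mm from the axis ticks). For the STL, each face is triangulated and given an outward normal.

solid part
  facet normal 0.0000 0.0000 -1.0000
    outer loop
      vertex 16.000 13.000 0.000
      vertex 16.000 0.000 0.000
      vertex 0.000 0.000 0.000
    endloop
  endfacet
  facet normal 0.0000 0.0000 -1.0000
    outer loop
      vertex 0.000 13.000 0.000
      vertex 16.000 13.000 0.000
      vertex 0.000 0.000 0.000
    endloop
  endfacet
  facet normal 0.0000 0.0000 1.0000
    outer loop
      vertex 0.000 0.000 12.000
      vertex 16.000 0.000 12.000
      vertex 16.000 13.000 12.000
    endloop
  endfacet
  facet normal 0.0000 0.0000 1.0000
    outer loop
      vertex 0.000 0.000 12.000
      vertex 16.000 13.000 12.000
      vertex 0.000 13.000 12.000
    endloop
  endfacet
  facet normal 0.0000 -1.0000 0.0000
    outer loop
      vertex 0.000 0.000 0.000
      vertex 16.000 0.000 0.000
      vertex 16.000 0.000 12.000
    endloop
  endfacet
  facet normal 0.0000 -1.0000 0.0000
    outer loop
      vertex 0.000 0.000 0.000
      vertex 16.000 0.000 12.000
      vertex 0.000 0.000 12.000
    endloop
  endfacet
  facet normal 0.0000 1.0000 0.0000
    outer loop
      vertex 16.000 13.000 12.000
      vertex 16.000 13.000 0.000
      vertex 0.000 13.000 0.000
    endloop
  endfacet
  facet normal 0.0000 1.0000 0.0000
    outer loop
      vertex 0.000 13.000 12.000
      vertex 16.000 13.000 12.000
      vertex 0.000 13.000 0.000
    endloop
  endfacet
  facet normal -1.0000 0.0000 0.0000
    outer loop
      vertex 0.000 13.000 12.000
      vertex 0.000 13.000 0.000
      vertex 0.000 0.000 0.000
    endloop
  endfacet
  facet normal -1.0000 0.0000 0.0000
    outer loop
      vertex 0.000 0.000 12.000
      vertex 0.000 13.000 12.000
      vertex 0.000 0.000 0.000
    endloop
  endfacet
  facet normal 1.0000 0.0000 0.0000
    outer loop
      vertex 16.000 0.000 0.000
      vertex 16.000 13.000 0.000
      vertex 16.000 13.000 12.000
    endloop
  endfacet
  facet normal 1.0000 0.0000 0.0000
    outer loop
      vertex 16.000 0.000 0.000
      vertex 16.000 13.000 12.000
      vertex 16.000 0.000 12.000
    endloop
  endfacet
endsolid part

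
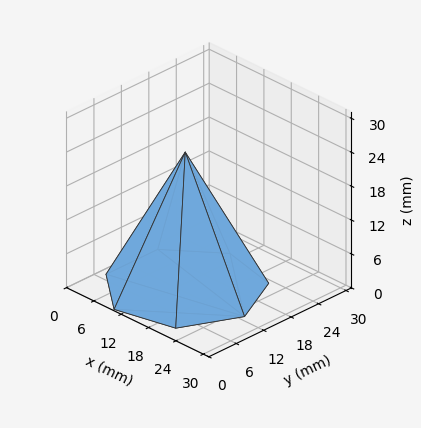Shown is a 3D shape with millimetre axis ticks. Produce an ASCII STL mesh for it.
Reading the render: the shape is a regular 7-sided pyramid, base circumscribed radius ≈ 13 mm, apex at z ≈ 24 mm (dimensions read to the nearest mm from the axis ticks). For the STL, each face is triangulated and given an outward normal.

solid part
  facet normal 0.0000 0.0000 -1.0000
    outer loop
      vertex 10.11 25.67 0.00
      vertex 21.11 23.16 0.00
      vertex 26.00 13.00 0.00
    endloop
  endfacet
  facet normal 0.0000 0.0000 -1.0000
    outer loop
      vertex 1.29 18.64 0.00
      vertex 10.11 25.67 0.00
      vertex 26.00 13.00 0.00
    endloop
  endfacet
  facet normal 0.0000 0.0000 -1.0000
    outer loop
      vertex 1.29 7.36 0.00
      vertex 1.29 18.64 0.00
      vertex 26.00 13.00 0.00
    endloop
  endfacet
  facet normal 0.0000 0.0000 -1.0000
    outer loop
      vertex 10.11 0.33 0.00
      vertex 1.29 7.36 0.00
      vertex 26.00 13.00 0.00
    endloop
  endfacet
  facet normal 0.0000 0.0000 -1.0000
    outer loop
      vertex 21.11 2.84 0.00
      vertex 10.11 0.33 0.00
      vertex 26.00 13.00 0.00
    endloop
  endfacet
  facet normal 0.8098 0.3897 0.4386
    outer loop
      vertex 26.00 13.00 0.00
      vertex 21.11 23.16 0.00
      vertex 13.00 13.00 24.00
    endloop
  endfacet
  facet normal 0.1999 0.8762 0.4385
    outer loop
      vertex 21.11 23.16 0.00
      vertex 10.11 25.67 0.00
      vertex 13.00 13.00 24.00
    endloop
  endfacet
  facet normal -0.5602 0.7028 0.4385
    outer loop
      vertex 10.11 25.67 0.00
      vertex 1.29 18.64 0.00
      vertex 13.00 13.00 24.00
    endloop
  endfacet
  facet normal -0.8987 0.0000 0.4385
    outer loop
      vertex 1.29 18.64 0.00
      vertex 1.29 7.36 0.00
      vertex 13.00 13.00 24.00
    endloop
  endfacet
  facet normal -0.5602 -0.7028 0.4385
    outer loop
      vertex 1.29 7.36 0.00
      vertex 10.11 0.33 0.00
      vertex 13.00 13.00 24.00
    endloop
  endfacet
  facet normal 0.1999 -0.8762 0.4385
    outer loop
      vertex 10.11 0.33 0.00
      vertex 21.11 2.84 0.00
      vertex 13.00 13.00 24.00
    endloop
  endfacet
  facet normal 0.8098 -0.3897 0.4386
    outer loop
      vertex 21.11 2.84 0.00
      vertex 26.00 13.00 0.00
      vertex 13.00 13.00 24.00
    endloop
  endfacet
endsolid part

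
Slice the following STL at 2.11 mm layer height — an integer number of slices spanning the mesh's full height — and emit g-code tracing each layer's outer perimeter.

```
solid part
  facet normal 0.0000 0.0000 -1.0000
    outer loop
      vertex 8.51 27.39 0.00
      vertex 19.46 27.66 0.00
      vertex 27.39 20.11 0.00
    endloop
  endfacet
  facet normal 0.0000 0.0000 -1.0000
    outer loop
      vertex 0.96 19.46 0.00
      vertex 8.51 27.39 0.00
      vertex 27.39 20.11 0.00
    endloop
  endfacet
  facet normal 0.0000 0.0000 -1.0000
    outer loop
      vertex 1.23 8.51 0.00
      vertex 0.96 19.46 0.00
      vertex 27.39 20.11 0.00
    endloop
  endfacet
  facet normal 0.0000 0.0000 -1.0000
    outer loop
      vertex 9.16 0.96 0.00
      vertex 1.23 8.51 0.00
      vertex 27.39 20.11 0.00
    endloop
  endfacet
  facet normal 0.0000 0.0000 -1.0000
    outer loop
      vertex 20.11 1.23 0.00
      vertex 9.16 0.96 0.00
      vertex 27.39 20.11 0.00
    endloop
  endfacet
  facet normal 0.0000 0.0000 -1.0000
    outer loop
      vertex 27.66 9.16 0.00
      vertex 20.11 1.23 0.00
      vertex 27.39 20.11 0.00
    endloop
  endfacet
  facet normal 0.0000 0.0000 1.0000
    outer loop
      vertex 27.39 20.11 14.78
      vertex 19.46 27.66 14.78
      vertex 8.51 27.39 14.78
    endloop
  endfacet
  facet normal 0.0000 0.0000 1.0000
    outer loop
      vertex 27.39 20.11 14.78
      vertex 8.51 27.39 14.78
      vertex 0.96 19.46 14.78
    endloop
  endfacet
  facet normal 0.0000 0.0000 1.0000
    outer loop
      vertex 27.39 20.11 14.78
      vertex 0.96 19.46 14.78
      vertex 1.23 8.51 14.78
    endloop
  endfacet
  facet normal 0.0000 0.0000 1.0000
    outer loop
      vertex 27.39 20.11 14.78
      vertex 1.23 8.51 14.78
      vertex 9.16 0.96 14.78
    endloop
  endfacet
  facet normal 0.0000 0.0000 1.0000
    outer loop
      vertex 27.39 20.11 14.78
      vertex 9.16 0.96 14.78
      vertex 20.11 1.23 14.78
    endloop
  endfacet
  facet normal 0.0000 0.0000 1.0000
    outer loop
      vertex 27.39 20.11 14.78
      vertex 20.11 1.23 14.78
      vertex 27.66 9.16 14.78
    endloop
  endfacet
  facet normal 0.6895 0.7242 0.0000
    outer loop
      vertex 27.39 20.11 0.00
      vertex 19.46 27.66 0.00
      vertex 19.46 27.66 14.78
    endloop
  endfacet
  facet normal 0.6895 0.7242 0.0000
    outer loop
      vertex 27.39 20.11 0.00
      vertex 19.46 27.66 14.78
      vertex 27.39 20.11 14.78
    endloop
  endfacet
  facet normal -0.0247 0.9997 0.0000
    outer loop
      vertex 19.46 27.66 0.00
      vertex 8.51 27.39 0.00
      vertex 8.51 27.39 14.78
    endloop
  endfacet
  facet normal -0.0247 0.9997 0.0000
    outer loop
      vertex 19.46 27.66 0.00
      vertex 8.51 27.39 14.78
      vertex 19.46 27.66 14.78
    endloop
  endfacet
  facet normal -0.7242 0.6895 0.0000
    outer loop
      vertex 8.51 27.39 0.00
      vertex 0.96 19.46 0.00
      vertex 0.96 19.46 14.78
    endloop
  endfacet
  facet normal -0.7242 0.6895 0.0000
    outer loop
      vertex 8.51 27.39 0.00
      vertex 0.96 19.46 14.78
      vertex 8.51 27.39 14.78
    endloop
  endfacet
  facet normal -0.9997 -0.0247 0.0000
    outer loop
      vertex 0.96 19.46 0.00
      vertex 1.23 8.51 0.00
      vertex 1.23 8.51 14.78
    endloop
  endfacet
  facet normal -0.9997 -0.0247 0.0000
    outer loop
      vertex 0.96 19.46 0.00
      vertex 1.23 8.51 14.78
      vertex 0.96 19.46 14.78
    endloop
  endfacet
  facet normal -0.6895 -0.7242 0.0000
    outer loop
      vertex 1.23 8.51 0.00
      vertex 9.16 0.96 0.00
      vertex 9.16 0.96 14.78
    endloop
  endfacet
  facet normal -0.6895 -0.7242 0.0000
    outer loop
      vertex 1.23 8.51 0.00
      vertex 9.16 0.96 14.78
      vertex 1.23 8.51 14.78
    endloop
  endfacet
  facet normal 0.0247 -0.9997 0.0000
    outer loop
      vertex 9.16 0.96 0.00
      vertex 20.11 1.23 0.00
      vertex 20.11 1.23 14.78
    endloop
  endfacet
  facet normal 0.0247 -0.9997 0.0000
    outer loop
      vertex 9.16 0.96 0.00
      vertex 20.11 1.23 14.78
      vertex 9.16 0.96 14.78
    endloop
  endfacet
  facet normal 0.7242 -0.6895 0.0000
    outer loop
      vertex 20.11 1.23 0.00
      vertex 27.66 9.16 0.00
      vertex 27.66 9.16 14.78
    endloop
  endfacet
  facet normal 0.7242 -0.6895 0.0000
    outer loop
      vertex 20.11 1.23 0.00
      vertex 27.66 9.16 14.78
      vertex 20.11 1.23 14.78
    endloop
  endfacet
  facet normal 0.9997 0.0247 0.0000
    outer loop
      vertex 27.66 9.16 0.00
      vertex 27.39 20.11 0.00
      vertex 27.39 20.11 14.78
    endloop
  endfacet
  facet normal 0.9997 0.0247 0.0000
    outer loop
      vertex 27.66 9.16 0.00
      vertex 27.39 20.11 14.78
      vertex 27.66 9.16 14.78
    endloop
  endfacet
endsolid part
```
; perimeter-only toolpath
G21 ; units = mm
G90 ; absolute positioning
G28 ; home
; layer 1
G0 Z2.11
G0 X27.39 Y20.11
G1 X19.46 Y27.66
G1 X8.51 Y27.39
G1 X0.96 Y19.46
G1 X1.23 Y8.51
G1 X9.16 Y0.96
G1 X20.11 Y1.23
G1 X27.66 Y9.16
G1 X27.39 Y20.11
; layer 2
G0 Z4.22
G0 X27.39 Y20.11
G1 X19.46 Y27.66
G1 X8.51 Y27.39
G1 X0.96 Y19.46
G1 X1.23 Y8.51
G1 X9.16 Y0.96
G1 X20.11 Y1.23
G1 X27.66 Y9.16
G1 X27.39 Y20.11
; layer 3
G0 Z6.33
G0 X27.39 Y20.11
G1 X19.46 Y27.66
G1 X8.51 Y27.39
G1 X0.96 Y19.46
G1 X1.23 Y8.51
G1 X9.16 Y0.96
G1 X20.11 Y1.23
G1 X27.66 Y9.16
G1 X27.39 Y20.11
; layer 4
G0 Z8.45
G0 X27.39 Y20.11
G1 X19.46 Y27.66
G1 X8.51 Y27.39
G1 X0.96 Y19.46
G1 X1.23 Y8.51
G1 X9.16 Y0.96
G1 X20.11 Y1.23
G1 X27.66 Y9.16
G1 X27.39 Y20.11
; layer 5
G0 Z10.56
G0 X27.39 Y20.11
G1 X19.46 Y27.66
G1 X8.51 Y27.39
G1 X0.96 Y19.46
G1 X1.23 Y8.51
G1 X9.16 Y0.96
G1 X20.11 Y1.23
G1 X27.66 Y9.16
G1 X27.39 Y20.11
; layer 6
G0 Z12.67
G0 X27.39 Y20.11
G1 X19.46 Y27.66
G1 X8.51 Y27.39
G1 X0.96 Y19.46
G1 X1.23 Y8.51
G1 X9.16 Y0.96
G1 X20.11 Y1.23
G1 X27.66 Y9.16
G1 X27.39 Y20.11
; layer 7
G0 Z14.78
G0 X27.39 Y20.11
G1 X19.46 Y27.66
G1 X8.51 Y27.39
G1 X0.96 Y19.46
G1 X1.23 Y8.51
G1 X9.16 Y0.96
G1 X20.11 Y1.23
G1 X27.66 Y9.16
G1 X27.39 Y20.11
M2 ; end

The solid is a regular 8-sided prism (a cylinder approximated with 8 flat sides), circumscribed radius ≈ 14.3 mm, height ≈ 14.8 mm. Slicing at Δz = 2.11 mm — 7 equal slices spanning the solid's height, so layer i sits at z = i·h/7 — gives 7 non-empty perimeters. Each is a 8-segment closed polygon; G0 lifts to the layer z and rapids to the start vertex, then G1 traces the edges.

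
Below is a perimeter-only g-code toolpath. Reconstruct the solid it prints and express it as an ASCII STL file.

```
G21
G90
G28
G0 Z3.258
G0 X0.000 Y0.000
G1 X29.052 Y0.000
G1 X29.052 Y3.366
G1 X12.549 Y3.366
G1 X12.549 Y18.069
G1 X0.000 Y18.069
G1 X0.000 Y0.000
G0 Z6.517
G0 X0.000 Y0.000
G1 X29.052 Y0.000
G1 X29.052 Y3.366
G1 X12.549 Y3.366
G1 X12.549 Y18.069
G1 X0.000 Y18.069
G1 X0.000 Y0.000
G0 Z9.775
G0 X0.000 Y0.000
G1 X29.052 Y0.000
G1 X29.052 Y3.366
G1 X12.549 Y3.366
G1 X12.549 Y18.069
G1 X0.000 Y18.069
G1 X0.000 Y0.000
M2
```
solid part
  facet normal 0.0000 0.0000 -1.0000
    outer loop
      vertex 29.052 3.366 0.000
      vertex 29.052 0.000 0.000
      vertex 0.000 0.000 0.000
    endloop
  endfacet
  facet normal 0.0000 0.0000 -1.0000
    outer loop
      vertex 12.549 3.366 0.000
      vertex 29.052 3.366 0.000
      vertex 0.000 0.000 0.000
    endloop
  endfacet
  facet normal 0.0000 0.0000 -1.0000
    outer loop
      vertex 12.549 18.069 0.000
      vertex 12.549 3.366 0.000
      vertex 0.000 0.000 0.000
    endloop
  endfacet
  facet normal 0.0000 0.0000 -1.0000
    outer loop
      vertex 0.000 18.069 0.000
      vertex 12.549 18.069 0.000
      vertex 0.000 0.000 0.000
    endloop
  endfacet
  facet normal 0.0000 0.0000 1.0000
    outer loop
      vertex 0.000 0.000 9.775
      vertex 29.052 0.000 9.775
      vertex 29.052 3.366 9.775
    endloop
  endfacet
  facet normal 0.0000 0.0000 1.0000
    outer loop
      vertex 0.000 0.000 9.775
      vertex 29.052 3.366 9.775
      vertex 12.549 3.366 9.775
    endloop
  endfacet
  facet normal 0.0000 0.0000 1.0000
    outer loop
      vertex 0.000 0.000 9.775
      vertex 12.549 3.366 9.775
      vertex 12.549 18.069 9.775
    endloop
  endfacet
  facet normal 0.0000 0.0000 1.0000
    outer loop
      vertex 0.000 0.000 9.775
      vertex 12.549 18.069 9.775
      vertex 0.000 18.069 9.775
    endloop
  endfacet
  facet normal 0.0000 -1.0000 0.0000
    outer loop
      vertex 0.000 0.000 0.000
      vertex 29.052 0.000 0.000
      vertex 29.052 0.000 9.775
    endloop
  endfacet
  facet normal 0.0000 -1.0000 0.0000
    outer loop
      vertex 0.000 0.000 0.000
      vertex 29.052 0.000 9.775
      vertex 0.000 0.000 9.775
    endloop
  endfacet
  facet normal 1.0000 0.0000 0.0000
    outer loop
      vertex 29.052 0.000 0.000
      vertex 29.052 3.366 0.000
      vertex 29.052 3.366 9.775
    endloop
  endfacet
  facet normal 1.0000 0.0000 0.0000
    outer loop
      vertex 29.052 0.000 0.000
      vertex 29.052 3.366 9.775
      vertex 29.052 0.000 9.775
    endloop
  endfacet
  facet normal 0.0000 1.0000 0.0000
    outer loop
      vertex 29.052 3.366 0.000
      vertex 12.549 3.366 0.000
      vertex 12.549 3.366 9.775
    endloop
  endfacet
  facet normal 0.0000 1.0000 0.0000
    outer loop
      vertex 29.052 3.366 0.000
      vertex 12.549 3.366 9.775
      vertex 29.052 3.366 9.775
    endloop
  endfacet
  facet normal 1.0000 0.0000 0.0000
    outer loop
      vertex 12.549 3.366 0.000
      vertex 12.549 18.069 0.000
      vertex 12.549 18.069 9.775
    endloop
  endfacet
  facet normal 1.0000 0.0000 0.0000
    outer loop
      vertex 12.549 3.366 0.000
      vertex 12.549 18.069 9.775
      vertex 12.549 3.366 9.775
    endloop
  endfacet
  facet normal 0.0000 1.0000 0.0000
    outer loop
      vertex 12.549 18.069 0.000
      vertex 0.000 18.069 0.000
      vertex 0.000 18.069 9.775
    endloop
  endfacet
  facet normal 0.0000 1.0000 0.0000
    outer loop
      vertex 12.549 18.069 0.000
      vertex 0.000 18.069 9.775
      vertex 12.549 18.069 9.775
    endloop
  endfacet
  facet normal -1.0000 0.0000 0.0000
    outer loop
      vertex 0.000 18.069 0.000
      vertex 0.000 0.000 0.000
      vertex 0.000 0.000 9.775
    endloop
  endfacet
  facet normal -1.0000 0.0000 0.0000
    outer loop
      vertex 0.000 18.069 0.000
      vertex 0.000 0.000 9.775
      vertex 0.000 18.069 9.775
    endloop
  endfacet
endsolid part

The G0 Z moves step by Δz≈3.258 mm. Every layer's G1 loop is the same polygon, so the solid is a straight extrusion of it from z=0 to z≈9.78. Closing with flat bottom and top caps and triangulating gives 20 facets — an L-shaped prism: outer 29.1 × 18.1 mm, arm thicknesses ≈ 3.37 mm (horizontal) and 12.5 mm (vertical), extruded 9.78 mm in z.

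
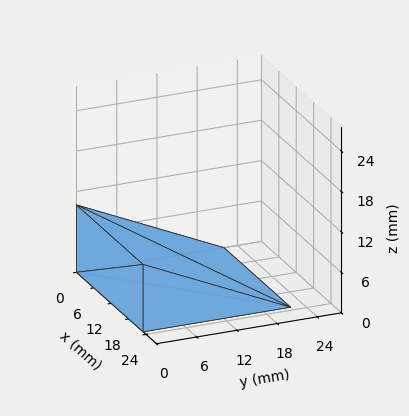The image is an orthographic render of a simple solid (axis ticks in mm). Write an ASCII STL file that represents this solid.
Reading the render: the shape is a wedge (ramp): 23 × 22 mm base, rising to 10 mm along the y=0 edge and sloping linearly to z=0 at y=22 (dimensions read to the nearest mm from the axis ticks). For the STL, each face is triangulated and given an outward normal.

solid part
  facet normal 0.0000 0.0000 -1.0000
    outer loop
      vertex 23.000 22.000 0.000
      vertex 23.000 0.000 0.000
      vertex 0.000 0.000 0.000
    endloop
  endfacet
  facet normal 0.0000 0.0000 -1.0000
    outer loop
      vertex 0.000 22.000 0.000
      vertex 23.000 22.000 0.000
      vertex 0.000 0.000 0.000
    endloop
  endfacet
  facet normal 0.0000 -1.0000 0.0000
    outer loop
      vertex 0.000 0.000 0.000
      vertex 23.000 0.000 0.000
      vertex 23.000 0.000 10.000
    endloop
  endfacet
  facet normal 0.0000 -1.0000 0.0000
    outer loop
      vertex 0.000 0.000 0.000
      vertex 23.000 0.000 10.000
      vertex 0.000 0.000 10.000
    endloop
  endfacet
  facet normal 0.0000 0.4138 0.9104
    outer loop
      vertex 0.000 0.000 10.000
      vertex 23.000 0.000 10.000
      vertex 23.000 22.000 0.000
    endloop
  endfacet
  facet normal 0.0000 0.4138 0.9104
    outer loop
      vertex 0.000 0.000 10.000
      vertex 23.000 22.000 0.000
      vertex 0.000 22.000 0.000
    endloop
  endfacet
  facet normal -1.0000 0.0000 0.0000
    outer loop
      vertex 0.000 0.000 10.000
      vertex 0.000 22.000 0.000
      vertex 0.000 0.000 0.000
    endloop
  endfacet
  facet normal 1.0000 0.0000 0.0000
    outer loop
      vertex 23.000 0.000 0.000
      vertex 23.000 22.000 0.000
      vertex 23.000 0.000 10.000
    endloop
  endfacet
endsolid part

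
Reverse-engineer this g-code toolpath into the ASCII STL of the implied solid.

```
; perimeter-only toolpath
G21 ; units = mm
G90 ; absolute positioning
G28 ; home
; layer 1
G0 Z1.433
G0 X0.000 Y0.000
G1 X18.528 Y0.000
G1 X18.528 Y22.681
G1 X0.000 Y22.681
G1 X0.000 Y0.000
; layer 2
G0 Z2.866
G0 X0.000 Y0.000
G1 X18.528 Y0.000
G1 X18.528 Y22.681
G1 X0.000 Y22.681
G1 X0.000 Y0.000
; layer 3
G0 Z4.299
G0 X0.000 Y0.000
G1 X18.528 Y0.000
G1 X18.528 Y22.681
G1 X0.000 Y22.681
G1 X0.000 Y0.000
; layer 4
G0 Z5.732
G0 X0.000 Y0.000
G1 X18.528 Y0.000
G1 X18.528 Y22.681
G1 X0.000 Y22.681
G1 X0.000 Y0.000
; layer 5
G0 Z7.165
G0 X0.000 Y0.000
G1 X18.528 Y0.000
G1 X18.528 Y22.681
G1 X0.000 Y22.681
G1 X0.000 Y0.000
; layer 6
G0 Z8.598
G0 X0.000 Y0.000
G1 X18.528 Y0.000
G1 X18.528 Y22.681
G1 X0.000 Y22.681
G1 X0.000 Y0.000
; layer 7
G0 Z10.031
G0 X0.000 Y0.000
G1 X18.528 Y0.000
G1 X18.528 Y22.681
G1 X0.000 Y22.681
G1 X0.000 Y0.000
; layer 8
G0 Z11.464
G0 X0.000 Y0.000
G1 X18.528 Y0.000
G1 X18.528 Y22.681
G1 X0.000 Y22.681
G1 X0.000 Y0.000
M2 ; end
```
solid part
  facet normal 0.0000 0.0000 -1.0000
    outer loop
      vertex 18.528 22.681 0.000
      vertex 18.528 0.000 0.000
      vertex 0.000 0.000 0.000
    endloop
  endfacet
  facet normal 0.0000 0.0000 -1.0000
    outer loop
      vertex 0.000 22.681 0.000
      vertex 18.528 22.681 0.000
      vertex 0.000 0.000 0.000
    endloop
  endfacet
  facet normal 0.0000 0.0000 1.0000
    outer loop
      vertex 0.000 0.000 11.464
      vertex 18.528 0.000 11.464
      vertex 18.528 22.681 11.464
    endloop
  endfacet
  facet normal 0.0000 0.0000 1.0000
    outer loop
      vertex 0.000 0.000 11.464
      vertex 18.528 22.681 11.464
      vertex 0.000 22.681 11.464
    endloop
  endfacet
  facet normal 0.0000 -1.0000 0.0000
    outer loop
      vertex 0.000 0.000 0.000
      vertex 18.528 0.000 0.000
      vertex 18.528 0.000 11.464
    endloop
  endfacet
  facet normal 0.0000 -1.0000 0.0000
    outer loop
      vertex 0.000 0.000 0.000
      vertex 18.528 0.000 11.464
      vertex 0.000 0.000 11.464
    endloop
  endfacet
  facet normal 0.0000 1.0000 0.0000
    outer loop
      vertex 18.528 22.681 11.464
      vertex 18.528 22.681 0.000
      vertex 0.000 22.681 0.000
    endloop
  endfacet
  facet normal 0.0000 1.0000 0.0000
    outer loop
      vertex 0.000 22.681 11.464
      vertex 18.528 22.681 11.464
      vertex 0.000 22.681 0.000
    endloop
  endfacet
  facet normal -1.0000 0.0000 0.0000
    outer loop
      vertex 0.000 22.681 11.464
      vertex 0.000 22.681 0.000
      vertex 0.000 0.000 0.000
    endloop
  endfacet
  facet normal -1.0000 0.0000 0.0000
    outer loop
      vertex 0.000 0.000 11.464
      vertex 0.000 22.681 11.464
      vertex 0.000 0.000 0.000
    endloop
  endfacet
  facet normal 1.0000 0.0000 0.0000
    outer loop
      vertex 18.528 0.000 0.000
      vertex 18.528 22.681 0.000
      vertex 18.528 22.681 11.464
    endloop
  endfacet
  facet normal 1.0000 0.0000 0.0000
    outer loop
      vertex 18.528 0.000 0.000
      vertex 18.528 22.681 11.464
      vertex 18.528 0.000 11.464
    endloop
  endfacet
endsolid part

The G0 Z moves step by Δz≈1.433 mm. Every layer's G1 loop is the same polygon, so the solid is a straight extrusion of it from z=0 to z≈11.5. Closing with flat bottom and top caps and triangulating gives 12 facets — a rectangular box, roughly 18.5 × 22.7 mm footprint and 11.5 mm tall.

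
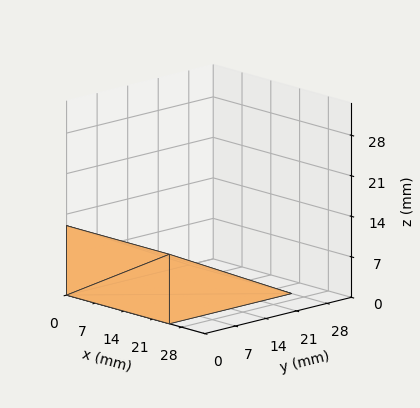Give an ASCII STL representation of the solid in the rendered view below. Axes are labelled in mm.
Reading the render: the shape is a wedge (ramp): 25 × 28 mm base, rising to 12 mm along the y=0 edge and sloping linearly to z=0 at y=28 (dimensions read to the nearest mm from the axis ticks). For the STL, each face is triangulated and given an outward normal.

solid part
  facet normal 0.0000 0.0000 -1.0000
    outer loop
      vertex 25.00 28.00 0.00
      vertex 25.00 0.00 0.00
      vertex 0.00 0.00 0.00
    endloop
  endfacet
  facet normal 0.0000 0.0000 -1.0000
    outer loop
      vertex 0.00 28.00 0.00
      vertex 25.00 28.00 0.00
      vertex 0.00 0.00 0.00
    endloop
  endfacet
  facet normal 0.0000 -1.0000 0.0000
    outer loop
      vertex 0.00 0.00 0.00
      vertex 25.00 0.00 0.00
      vertex 25.00 0.00 12.00
    endloop
  endfacet
  facet normal 0.0000 -1.0000 0.0000
    outer loop
      vertex 0.00 0.00 0.00
      vertex 25.00 0.00 12.00
      vertex 0.00 0.00 12.00
    endloop
  endfacet
  facet normal 0.0000 0.3939 0.9191
    outer loop
      vertex 0.00 0.00 12.00
      vertex 25.00 0.00 12.00
      vertex 25.00 28.00 0.00
    endloop
  endfacet
  facet normal 0.0000 0.3939 0.9191
    outer loop
      vertex 0.00 0.00 12.00
      vertex 25.00 28.00 0.00
      vertex 0.00 28.00 0.00
    endloop
  endfacet
  facet normal -1.0000 0.0000 0.0000
    outer loop
      vertex 0.00 0.00 12.00
      vertex 0.00 28.00 0.00
      vertex 0.00 0.00 0.00
    endloop
  endfacet
  facet normal 1.0000 0.0000 0.0000
    outer loop
      vertex 25.00 0.00 0.00
      vertex 25.00 28.00 0.00
      vertex 25.00 0.00 12.00
    endloop
  endfacet
endsolid part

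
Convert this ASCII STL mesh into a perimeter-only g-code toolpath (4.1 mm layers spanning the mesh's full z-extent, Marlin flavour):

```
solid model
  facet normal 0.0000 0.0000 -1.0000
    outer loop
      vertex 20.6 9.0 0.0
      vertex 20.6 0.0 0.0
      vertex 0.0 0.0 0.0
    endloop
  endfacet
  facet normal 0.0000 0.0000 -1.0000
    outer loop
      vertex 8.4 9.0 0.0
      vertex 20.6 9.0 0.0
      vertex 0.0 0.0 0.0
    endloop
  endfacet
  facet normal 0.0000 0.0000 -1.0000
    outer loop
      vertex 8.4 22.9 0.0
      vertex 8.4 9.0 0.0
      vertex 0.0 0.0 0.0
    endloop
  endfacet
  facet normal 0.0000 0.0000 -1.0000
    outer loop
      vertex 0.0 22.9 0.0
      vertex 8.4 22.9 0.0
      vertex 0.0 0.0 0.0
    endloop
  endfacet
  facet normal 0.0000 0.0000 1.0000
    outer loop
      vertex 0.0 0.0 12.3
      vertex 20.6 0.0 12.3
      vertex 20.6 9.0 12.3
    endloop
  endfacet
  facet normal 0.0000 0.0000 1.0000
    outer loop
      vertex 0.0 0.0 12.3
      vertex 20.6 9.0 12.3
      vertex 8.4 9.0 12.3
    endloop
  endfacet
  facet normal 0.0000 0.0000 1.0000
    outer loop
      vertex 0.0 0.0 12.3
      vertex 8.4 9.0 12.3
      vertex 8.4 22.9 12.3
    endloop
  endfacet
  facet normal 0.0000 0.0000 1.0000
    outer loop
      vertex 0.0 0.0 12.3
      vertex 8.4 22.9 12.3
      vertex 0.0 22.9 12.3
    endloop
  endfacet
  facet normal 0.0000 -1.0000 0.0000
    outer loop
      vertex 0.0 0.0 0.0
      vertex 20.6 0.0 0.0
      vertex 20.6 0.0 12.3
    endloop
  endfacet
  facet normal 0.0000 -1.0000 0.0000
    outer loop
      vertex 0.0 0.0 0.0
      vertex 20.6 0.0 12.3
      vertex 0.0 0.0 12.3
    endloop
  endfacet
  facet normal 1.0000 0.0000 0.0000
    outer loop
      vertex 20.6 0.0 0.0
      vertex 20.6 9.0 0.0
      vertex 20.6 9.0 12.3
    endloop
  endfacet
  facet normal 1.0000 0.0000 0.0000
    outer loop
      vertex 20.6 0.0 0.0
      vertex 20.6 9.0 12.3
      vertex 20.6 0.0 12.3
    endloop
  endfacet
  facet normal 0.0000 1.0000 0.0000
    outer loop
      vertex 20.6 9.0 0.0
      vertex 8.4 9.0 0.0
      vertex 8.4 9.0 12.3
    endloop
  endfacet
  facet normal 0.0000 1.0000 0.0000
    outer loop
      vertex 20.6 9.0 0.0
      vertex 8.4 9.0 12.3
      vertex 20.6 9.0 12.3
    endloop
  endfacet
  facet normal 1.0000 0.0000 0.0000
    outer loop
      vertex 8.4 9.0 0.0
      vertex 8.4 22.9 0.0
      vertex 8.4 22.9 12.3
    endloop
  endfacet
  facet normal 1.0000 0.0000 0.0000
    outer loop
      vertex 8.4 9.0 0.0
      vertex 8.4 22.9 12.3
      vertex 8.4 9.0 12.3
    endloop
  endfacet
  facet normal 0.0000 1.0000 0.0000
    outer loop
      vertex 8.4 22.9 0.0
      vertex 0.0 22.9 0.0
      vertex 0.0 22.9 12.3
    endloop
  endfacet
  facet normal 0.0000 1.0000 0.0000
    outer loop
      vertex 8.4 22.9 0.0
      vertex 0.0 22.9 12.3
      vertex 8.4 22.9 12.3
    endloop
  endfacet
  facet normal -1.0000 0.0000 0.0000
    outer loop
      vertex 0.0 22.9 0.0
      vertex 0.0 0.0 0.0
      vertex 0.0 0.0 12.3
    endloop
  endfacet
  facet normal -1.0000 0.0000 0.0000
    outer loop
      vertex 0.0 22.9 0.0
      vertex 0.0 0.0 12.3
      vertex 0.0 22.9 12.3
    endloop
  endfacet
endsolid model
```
; perimeter-only toolpath
G21 ; units = mm
G90 ; absolute positioning
G28 ; home
; layer 1
G0 Z4.1
G0 X0.0 Y0.0
G1 X20.6 Y0.0
G1 X20.6 Y9.0
G1 X8.4 Y9.0
G1 X8.4 Y22.9
G1 X0.0 Y22.9
G1 X0.0 Y0.0
; layer 2
G0 Z8.2
G0 X0.0 Y0.0
G1 X20.6 Y0.0
G1 X20.6 Y9.0
G1 X8.4 Y9.0
G1 X8.4 Y22.9
G1 X0.0 Y22.9
G1 X0.0 Y0.0
; layer 3
G0 Z12.3
G0 X0.0 Y0.0
G1 X20.6 Y0.0
G1 X20.6 Y9.0
G1 X8.4 Y9.0
G1 X8.4 Y22.9
G1 X0.0 Y22.9
G1 X0.0 Y0.0
M2 ; end

The solid is an L-shaped prism: outer 20.6 × 22.9 mm, arm thicknesses ≈ 9 mm (horizontal) and 8.4 mm (vertical), extruded 12.3 mm in z. Slicing at Δz = 4.1 mm — 3 equal slices spanning the solid's height, so layer i sits at z = i·h/3 — gives 3 non-empty perimeters. Each is a 6-segment closed polygon; G0 lifts to the layer z and rapids to the start vertex, then G1 traces the edges.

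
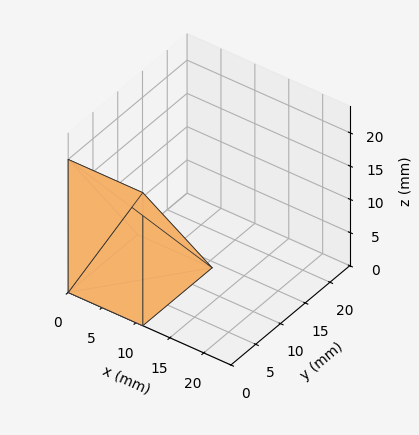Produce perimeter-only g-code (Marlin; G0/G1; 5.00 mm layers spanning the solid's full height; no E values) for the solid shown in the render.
Reading the render: the shape is a wedge (ramp): 11 × 14 mm base, rising to 20 mm along the y=0 edge and sloping linearly to z=0 at y=14 (dimensions read to the nearest mm from the axis ticks). For the g-code, the solid's height is divided into equal slices at the stated Δz and each level perimeter traced with G1 moves after a G0 lift.

; perimeter-only toolpath
G21 ; units = mm
G90 ; absolute positioning
G28 ; home
; layer 1
G0 Z5.00
G0 X0.00 Y0.00
G1 X11.00 Y0.00
G1 X11.00 Y10.50
G1 X0.00 Y10.50
G1 X0.00 Y0.00
; layer 2
G0 Z10.00
G0 X0.00 Y0.00
G1 X11.00 Y0.00
G1 X11.00 Y7.00
G1 X0.00 Y7.00
G1 X0.00 Y0.00
; layer 3
G0 Z15.00
G0 X0.00 Y0.00
G1 X11.00 Y0.00
G1 X11.00 Y3.50
G1 X0.00 Y3.50
G1 X0.00 Y0.00
M2 ; end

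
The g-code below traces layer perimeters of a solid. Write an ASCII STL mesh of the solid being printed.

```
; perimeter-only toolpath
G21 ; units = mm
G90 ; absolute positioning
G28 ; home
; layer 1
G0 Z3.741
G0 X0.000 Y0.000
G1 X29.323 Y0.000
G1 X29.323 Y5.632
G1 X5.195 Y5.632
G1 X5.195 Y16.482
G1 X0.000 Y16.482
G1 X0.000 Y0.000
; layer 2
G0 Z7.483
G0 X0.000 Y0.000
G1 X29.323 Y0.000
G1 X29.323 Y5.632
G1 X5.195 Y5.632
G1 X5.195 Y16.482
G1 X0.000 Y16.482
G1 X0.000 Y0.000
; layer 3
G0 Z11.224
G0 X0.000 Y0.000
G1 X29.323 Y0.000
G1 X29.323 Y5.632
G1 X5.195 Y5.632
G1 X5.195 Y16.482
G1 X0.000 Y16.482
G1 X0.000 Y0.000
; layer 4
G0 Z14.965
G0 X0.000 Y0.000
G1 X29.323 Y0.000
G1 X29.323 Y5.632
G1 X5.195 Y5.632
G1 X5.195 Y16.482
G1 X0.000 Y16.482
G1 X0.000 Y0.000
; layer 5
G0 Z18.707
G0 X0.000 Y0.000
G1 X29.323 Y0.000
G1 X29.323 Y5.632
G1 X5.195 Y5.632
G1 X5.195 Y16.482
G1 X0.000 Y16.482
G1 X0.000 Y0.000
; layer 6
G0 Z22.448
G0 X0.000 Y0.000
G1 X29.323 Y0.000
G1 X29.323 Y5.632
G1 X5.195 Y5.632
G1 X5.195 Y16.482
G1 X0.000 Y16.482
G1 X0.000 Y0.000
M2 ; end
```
solid part
  facet normal 0.0000 0.0000 -1.0000
    outer loop
      vertex 29.323 5.632 0.000
      vertex 29.323 0.000 0.000
      vertex 0.000 0.000 0.000
    endloop
  endfacet
  facet normal 0.0000 0.0000 -1.0000
    outer loop
      vertex 5.195 5.632 0.000
      vertex 29.323 5.632 0.000
      vertex 0.000 0.000 0.000
    endloop
  endfacet
  facet normal 0.0000 0.0000 -1.0000
    outer loop
      vertex 5.195 16.482 0.000
      vertex 5.195 5.632 0.000
      vertex 0.000 0.000 0.000
    endloop
  endfacet
  facet normal 0.0000 0.0000 -1.0000
    outer loop
      vertex 0.000 16.482 0.000
      vertex 5.195 16.482 0.000
      vertex 0.000 0.000 0.000
    endloop
  endfacet
  facet normal 0.0000 0.0000 1.0000
    outer loop
      vertex 0.000 0.000 22.448
      vertex 29.323 0.000 22.448
      vertex 29.323 5.632 22.448
    endloop
  endfacet
  facet normal 0.0000 0.0000 1.0000
    outer loop
      vertex 0.000 0.000 22.448
      vertex 29.323 5.632 22.448
      vertex 5.195 5.632 22.448
    endloop
  endfacet
  facet normal 0.0000 0.0000 1.0000
    outer loop
      vertex 0.000 0.000 22.448
      vertex 5.195 5.632 22.448
      vertex 5.195 16.482 22.448
    endloop
  endfacet
  facet normal 0.0000 0.0000 1.0000
    outer loop
      vertex 0.000 0.000 22.448
      vertex 5.195 16.482 22.448
      vertex 0.000 16.482 22.448
    endloop
  endfacet
  facet normal 0.0000 -1.0000 0.0000
    outer loop
      vertex 0.000 0.000 0.000
      vertex 29.323 0.000 0.000
      vertex 29.323 0.000 22.448
    endloop
  endfacet
  facet normal 0.0000 -1.0000 0.0000
    outer loop
      vertex 0.000 0.000 0.000
      vertex 29.323 0.000 22.448
      vertex 0.000 0.000 22.448
    endloop
  endfacet
  facet normal 1.0000 0.0000 0.0000
    outer loop
      vertex 29.323 0.000 0.000
      vertex 29.323 5.632 0.000
      vertex 29.323 5.632 22.448
    endloop
  endfacet
  facet normal 1.0000 0.0000 0.0000
    outer loop
      vertex 29.323 0.000 0.000
      vertex 29.323 5.632 22.448
      vertex 29.323 0.000 22.448
    endloop
  endfacet
  facet normal 0.0000 1.0000 0.0000
    outer loop
      vertex 29.323 5.632 0.000
      vertex 5.195 5.632 0.000
      vertex 5.195 5.632 22.448
    endloop
  endfacet
  facet normal 0.0000 1.0000 0.0000
    outer loop
      vertex 29.323 5.632 0.000
      vertex 5.195 5.632 22.448
      vertex 29.323 5.632 22.448
    endloop
  endfacet
  facet normal 1.0000 0.0000 0.0000
    outer loop
      vertex 5.195 5.632 0.000
      vertex 5.195 16.482 0.000
      vertex 5.195 16.482 22.448
    endloop
  endfacet
  facet normal 1.0000 0.0000 0.0000
    outer loop
      vertex 5.195 5.632 0.000
      vertex 5.195 16.482 22.448
      vertex 5.195 5.632 22.448
    endloop
  endfacet
  facet normal 0.0000 1.0000 0.0000
    outer loop
      vertex 5.195 16.482 0.000
      vertex 0.000 16.482 0.000
      vertex 0.000 16.482 22.448
    endloop
  endfacet
  facet normal 0.0000 1.0000 0.0000
    outer loop
      vertex 5.195 16.482 0.000
      vertex 0.000 16.482 22.448
      vertex 5.195 16.482 22.448
    endloop
  endfacet
  facet normal -1.0000 0.0000 0.0000
    outer loop
      vertex 0.000 16.482 0.000
      vertex 0.000 0.000 0.000
      vertex 0.000 0.000 22.448
    endloop
  endfacet
  facet normal -1.0000 0.0000 0.0000
    outer loop
      vertex 0.000 16.482 0.000
      vertex 0.000 0.000 22.448
      vertex 0.000 16.482 22.448
    endloop
  endfacet
endsolid part

The G0 Z moves step by Δz≈3.741 mm. Every layer's G1 loop is the same polygon, so the solid is a straight extrusion of it from z=0 to z≈22.4. Closing with flat bottom and top caps and triangulating gives 20 facets — an L-shaped prism: outer 29.3 × 16.5 mm, arm thicknesses ≈ 5.63 mm (horizontal) and 5.2 mm (vertical), extruded 22.4 mm in z.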